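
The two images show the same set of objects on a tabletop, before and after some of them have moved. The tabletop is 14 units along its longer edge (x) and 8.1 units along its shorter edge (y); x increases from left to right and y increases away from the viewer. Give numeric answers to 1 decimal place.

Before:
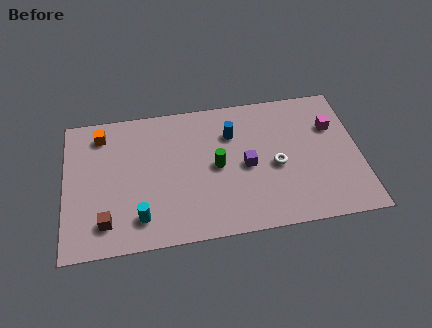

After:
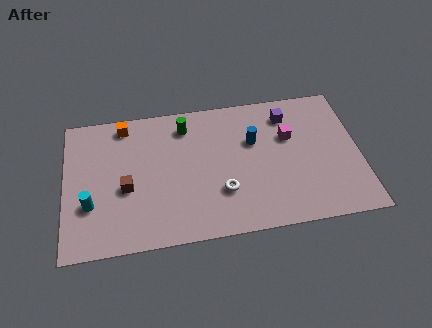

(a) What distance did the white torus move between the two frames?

2.8

The white torus was near (10.0, 3.6) before and (7.4, 2.5) after, so it travelled √(2.6² + 1.1²) ≈ 2.8 units.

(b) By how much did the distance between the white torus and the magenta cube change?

+0.9

They were about 3.4 units apart before and 4.3 after — 0.9 units further apart.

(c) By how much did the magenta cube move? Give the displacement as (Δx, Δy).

(-2.1, -0.3)

The magenta cube started near (12.8, 5.5) and ended near (10.7, 5.2).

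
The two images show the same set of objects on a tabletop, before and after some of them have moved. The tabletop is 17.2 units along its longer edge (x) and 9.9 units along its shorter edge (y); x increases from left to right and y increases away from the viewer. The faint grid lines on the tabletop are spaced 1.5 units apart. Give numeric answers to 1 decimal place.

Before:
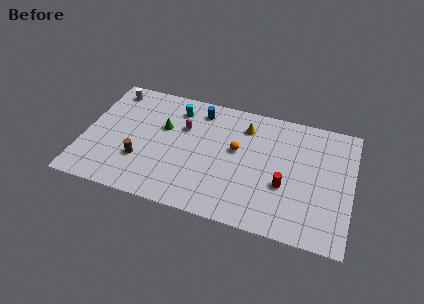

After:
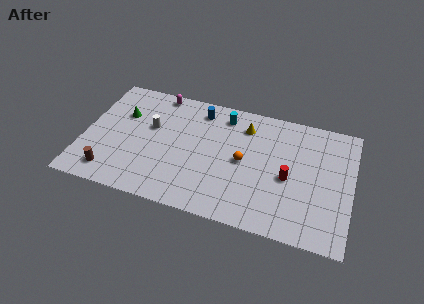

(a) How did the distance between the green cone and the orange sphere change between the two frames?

+3.4

The distance was about 4.8 in the first image and 8.2 in the second, so they moved 3.4 units further apart.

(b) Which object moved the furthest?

the white cylinder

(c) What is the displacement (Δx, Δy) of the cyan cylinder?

(3.1, 0.3)

The cyan cylinder was at about (5.7, 8.0) and moved to about (8.8, 8.3).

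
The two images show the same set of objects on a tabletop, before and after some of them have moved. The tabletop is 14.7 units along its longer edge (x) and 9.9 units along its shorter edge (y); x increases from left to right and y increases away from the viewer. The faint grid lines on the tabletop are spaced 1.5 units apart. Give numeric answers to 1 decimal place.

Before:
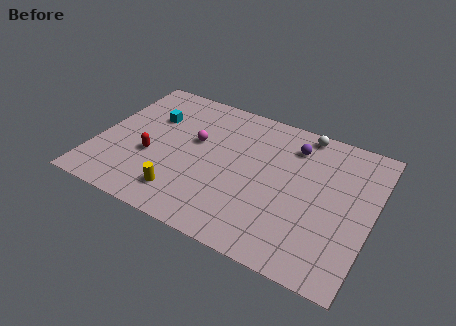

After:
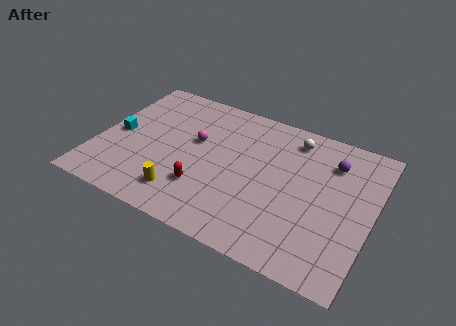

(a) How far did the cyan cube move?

2.6

The cyan cube moved from about (2.6, 6.7) to (1.0, 4.7), a distance of √(1.6² + 2.0²) ≈ 2.6.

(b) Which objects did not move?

the yellow cylinder and the magenta sphere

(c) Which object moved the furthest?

the red capsule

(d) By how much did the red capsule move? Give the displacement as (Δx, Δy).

(3.0, -1.0)

The red capsule started near (3.0, 3.8) and ended near (6.0, 2.8).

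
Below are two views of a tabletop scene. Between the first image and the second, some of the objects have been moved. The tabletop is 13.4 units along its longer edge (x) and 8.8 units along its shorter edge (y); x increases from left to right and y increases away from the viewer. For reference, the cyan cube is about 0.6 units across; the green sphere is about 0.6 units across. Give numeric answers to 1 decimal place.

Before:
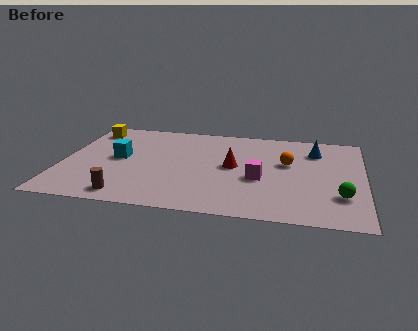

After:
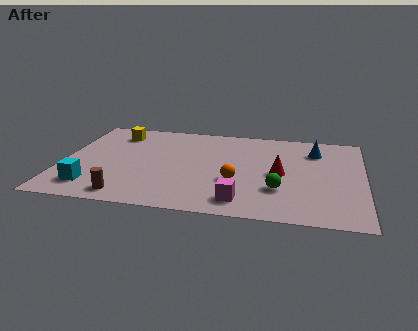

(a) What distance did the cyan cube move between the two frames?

3.1

The cyan cube was near (2.5, 4.6) before and (1.5, 1.7) after, so it travelled √(1.0² + 2.9²) ≈ 3.1 units.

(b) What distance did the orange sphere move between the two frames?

3.0

The orange sphere moved from about (10.0, 5.3) to (7.8, 3.2), a distance of √(2.2² + 2.1²) ≈ 3.0.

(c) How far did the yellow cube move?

1.2

The yellow cube was near (1.0, 7.3) before and (2.2, 7.1) after, so it travelled √(1.2² + 0.2²) ≈ 1.2 units.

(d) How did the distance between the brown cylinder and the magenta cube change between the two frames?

-1.2

The distance was about 6.2 in the first image and 5.0 in the second, so they moved 1.2 units closer together.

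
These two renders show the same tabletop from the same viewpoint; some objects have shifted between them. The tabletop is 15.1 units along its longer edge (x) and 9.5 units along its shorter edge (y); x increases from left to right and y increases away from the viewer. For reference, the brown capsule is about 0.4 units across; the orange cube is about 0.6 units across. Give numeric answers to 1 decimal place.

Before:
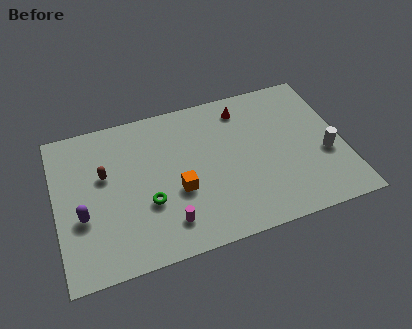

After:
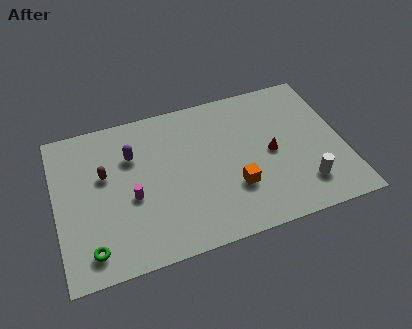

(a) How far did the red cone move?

3.5

The red cone was near (10.1, 7.9) before and (11.3, 4.6) after, so it travelled √(1.2² + 3.3²) ≈ 3.5 units.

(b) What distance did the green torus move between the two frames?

3.6

The green torus was near (4.7, 3.4) before and (1.6, 1.5) after, so it travelled √(3.1² + 1.9²) ≈ 3.6 units.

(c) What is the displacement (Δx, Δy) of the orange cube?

(2.9, -0.7)

The orange cube started near (6.3, 3.7) and ended near (9.2, 3.0).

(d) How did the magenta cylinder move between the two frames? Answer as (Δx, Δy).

(-1.7, 2.1)

The magenta cylinder started near (5.6, 1.9) and ended near (3.9, 4.0).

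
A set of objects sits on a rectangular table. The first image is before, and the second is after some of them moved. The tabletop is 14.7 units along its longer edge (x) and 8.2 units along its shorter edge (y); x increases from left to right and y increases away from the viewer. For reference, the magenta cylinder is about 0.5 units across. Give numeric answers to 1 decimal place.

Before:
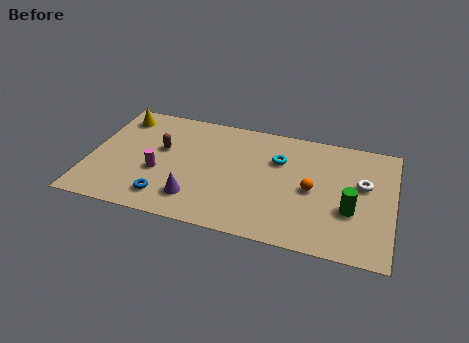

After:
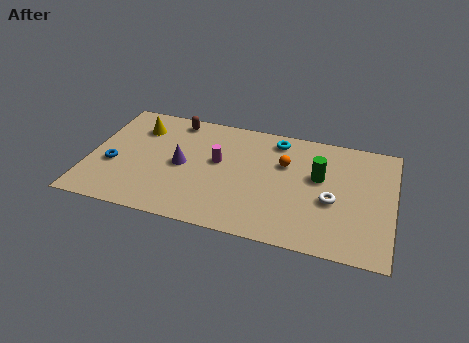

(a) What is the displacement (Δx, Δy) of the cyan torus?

(-0.2, 1.4)

From the two frames, the cyan torus sits at roughly (9.1, 5.6) before and (8.9, 7.0) after.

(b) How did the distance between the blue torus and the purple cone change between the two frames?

+2.0

Before: roughly 1.4 units apart; after: 3.4. That's 2.0 units further apart.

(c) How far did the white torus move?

2.1

The white torus was near (13.2, 4.9) before and (11.8, 3.4) after, so it travelled √(1.4² + 1.5²) ≈ 2.1 units.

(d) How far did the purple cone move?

2.3

The purple cone was near (5.3, 1.8) before and (4.5, 4.0) after, so it travelled √(0.8² + 2.2²) ≈ 2.3 units.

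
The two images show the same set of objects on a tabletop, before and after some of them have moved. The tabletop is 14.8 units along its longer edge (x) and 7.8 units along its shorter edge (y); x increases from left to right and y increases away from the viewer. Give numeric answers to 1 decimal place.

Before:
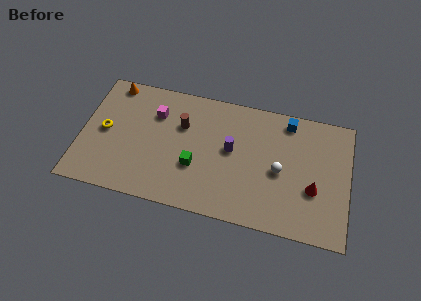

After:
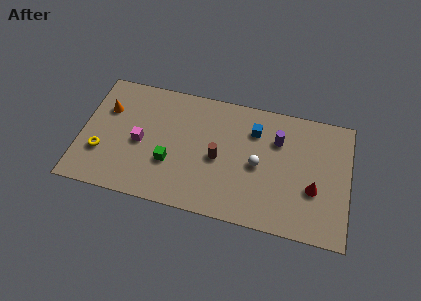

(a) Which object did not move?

the red cone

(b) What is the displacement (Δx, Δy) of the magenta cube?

(-0.7, -2.0)

The magenta cube was at about (4.0, 5.6) and moved to about (3.3, 3.6).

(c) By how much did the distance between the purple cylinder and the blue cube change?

-2.6

They were about 3.9 units apart before and 1.3 after — 2.6 units closer together.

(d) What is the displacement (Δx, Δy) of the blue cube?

(-1.8, -1.0)

The blue cube was at about (11.3, 6.8) and moved to about (9.5, 5.8).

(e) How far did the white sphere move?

1.2

The white sphere moved from about (11.0, 3.6) to (9.8, 3.7), a distance of √(1.2² + 0.1²) ≈ 1.2.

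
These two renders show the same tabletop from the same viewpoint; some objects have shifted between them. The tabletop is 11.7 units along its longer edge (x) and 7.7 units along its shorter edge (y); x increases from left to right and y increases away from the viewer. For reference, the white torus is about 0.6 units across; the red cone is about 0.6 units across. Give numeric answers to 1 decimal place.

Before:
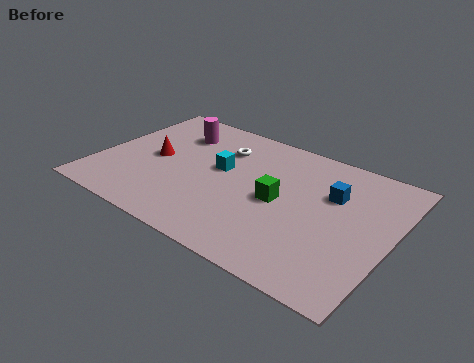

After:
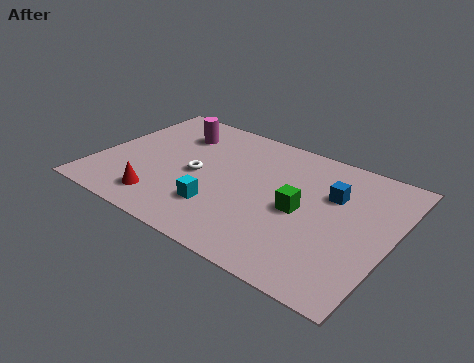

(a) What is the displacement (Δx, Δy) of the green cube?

(0.9, -0.1)

The green cube started near (7.3, 3.7) and ended near (8.2, 3.6).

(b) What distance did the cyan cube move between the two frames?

2.3

The cyan cube was near (4.8, 4.4) before and (5.2, 2.1) after, so it travelled √(0.4² + 2.3²) ≈ 2.3 units.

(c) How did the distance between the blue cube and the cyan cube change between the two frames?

+0.5

They were about 4.5 units apart before and 5.0 after — 0.5 units further apart.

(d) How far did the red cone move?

2.5

The red cone was near (2.2, 3.8) before and (3.0, 1.4) after, so it travelled √(0.8² + 2.4²) ≈ 2.5 units.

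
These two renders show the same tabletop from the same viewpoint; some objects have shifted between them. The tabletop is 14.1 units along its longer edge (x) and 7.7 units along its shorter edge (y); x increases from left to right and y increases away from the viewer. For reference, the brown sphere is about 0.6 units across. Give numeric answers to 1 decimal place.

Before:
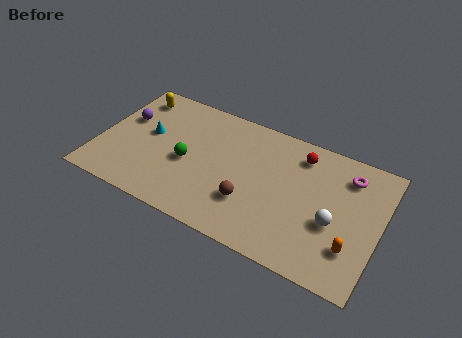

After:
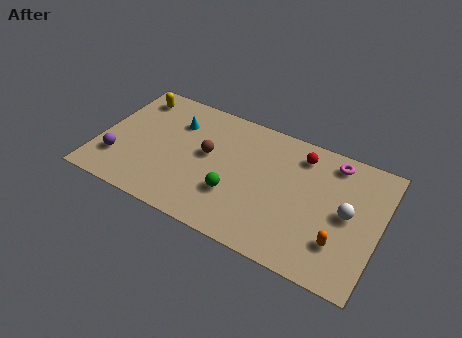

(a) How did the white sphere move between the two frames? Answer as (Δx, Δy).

(0.6, 0.8)

The white sphere was at about (11.9, 3.1) and moved to about (12.5, 3.9).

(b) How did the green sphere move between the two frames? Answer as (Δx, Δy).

(2.5, -0.9)

The green sphere was at about (4.5, 3.4) and moved to about (7.0, 2.5).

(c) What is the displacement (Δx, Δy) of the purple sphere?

(0.0, -2.7)

The purple sphere was at about (1.1, 4.8) and moved to about (1.1, 2.1).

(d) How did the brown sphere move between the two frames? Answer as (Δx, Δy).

(-2.4, 1.9)

From the two frames, the brown sphere sits at roughly (7.8, 2.4) before and (5.4, 4.3) after.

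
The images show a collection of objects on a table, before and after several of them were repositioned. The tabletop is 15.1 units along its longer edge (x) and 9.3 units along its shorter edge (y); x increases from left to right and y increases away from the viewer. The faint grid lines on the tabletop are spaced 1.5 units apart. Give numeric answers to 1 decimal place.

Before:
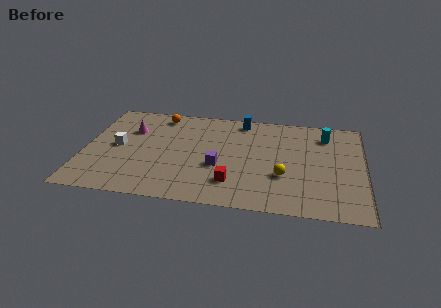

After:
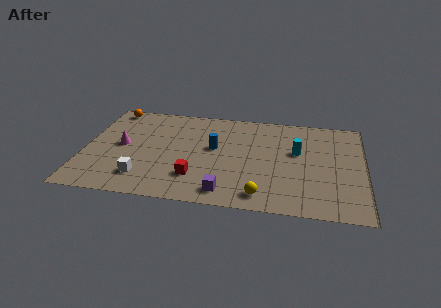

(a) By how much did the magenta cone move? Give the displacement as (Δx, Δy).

(-0.4, -1.6)

The magenta cone started near (2.4, 6.4) and ended near (2.0, 4.8).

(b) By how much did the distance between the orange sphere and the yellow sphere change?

+2.6

The distance was about 8.5 in the first image and 11.1 in the second, so they moved 2.6 units further apart.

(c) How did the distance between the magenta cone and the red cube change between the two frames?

-2.3

They were about 7.1 units apart before and 4.8 after — 2.3 units closer together.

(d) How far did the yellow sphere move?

2.2

The yellow sphere was near (10.8, 3.2) before and (9.7, 1.3) after, so it travelled √(1.1² + 1.9²) ≈ 2.2 units.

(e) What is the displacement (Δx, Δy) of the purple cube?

(0.5, -2.3)

The purple cube was at about (7.3, 3.6) and moved to about (7.8, 1.3).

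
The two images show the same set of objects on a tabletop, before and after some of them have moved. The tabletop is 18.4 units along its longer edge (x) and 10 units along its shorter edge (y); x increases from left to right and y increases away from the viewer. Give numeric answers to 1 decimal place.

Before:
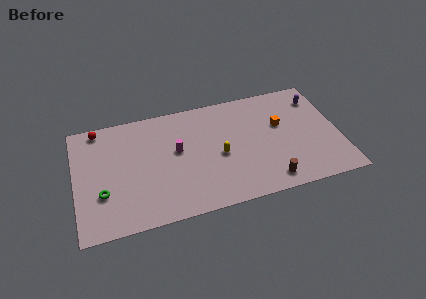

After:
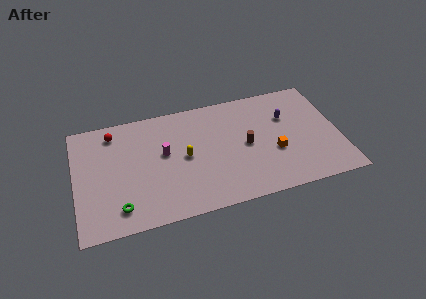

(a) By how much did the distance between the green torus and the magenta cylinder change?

-0.7

Before: roughly 5.8 units apart; after: 5.1. That's 0.7 units closer together.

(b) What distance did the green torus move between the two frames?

1.9

From (1.8, 3.3) to (2.9, 1.8), the green torus covered √(1.1² + 1.5²) ≈ 1.9 units.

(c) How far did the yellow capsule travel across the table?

2.5

The yellow capsule moved from about (10.0, 4.5) to (7.6, 5.0), a distance of √(2.4² + 0.5²) ≈ 2.5.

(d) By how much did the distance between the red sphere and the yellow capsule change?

-3.5

Before: roughly 9.4 units apart; after: 5.9. That's 3.5 units closer together.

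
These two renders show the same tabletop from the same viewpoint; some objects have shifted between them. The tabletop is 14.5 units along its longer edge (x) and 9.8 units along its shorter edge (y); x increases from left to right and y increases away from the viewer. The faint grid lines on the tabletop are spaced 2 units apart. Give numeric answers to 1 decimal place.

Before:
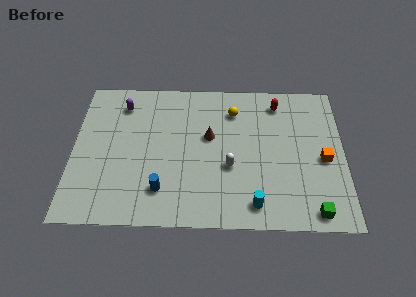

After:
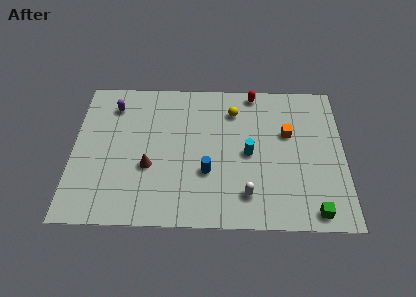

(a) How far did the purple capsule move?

0.5

The purple capsule was near (2.6, 7.9) before and (2.1, 7.8) after, so it travelled √(0.5² + 0.1²) ≈ 0.5 units.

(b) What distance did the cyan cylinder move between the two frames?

3.3

The cyan cylinder moved from about (9.7, 1.4) to (9.4, 4.7), a distance of √(0.3² + 3.3²) ≈ 3.3.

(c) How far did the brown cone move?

3.8

The brown cone was near (7.3, 5.8) before and (4.1, 3.7) after, so it travelled √(3.2² + 2.1²) ≈ 3.8 units.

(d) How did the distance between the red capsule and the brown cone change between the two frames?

+3.2

They were about 4.4 units apart before and 7.6 after — 3.2 units further apart.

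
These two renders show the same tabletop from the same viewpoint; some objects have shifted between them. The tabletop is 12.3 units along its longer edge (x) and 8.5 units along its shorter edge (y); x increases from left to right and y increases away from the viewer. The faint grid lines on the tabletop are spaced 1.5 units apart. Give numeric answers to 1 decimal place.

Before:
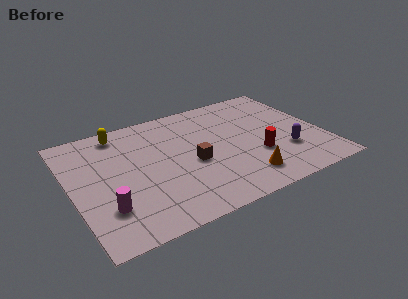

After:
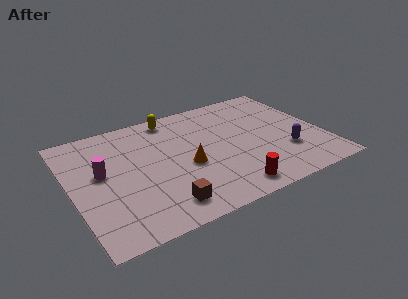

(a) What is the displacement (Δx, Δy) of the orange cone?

(-2.5, 2.0)

The orange cone started near (8.0, 1.6) and ended near (5.5, 3.6).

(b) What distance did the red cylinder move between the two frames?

2.5

From (8.9, 2.9) to (7.2, 1.1), the red cylinder covered √(1.7² + 1.8²) ≈ 2.5 units.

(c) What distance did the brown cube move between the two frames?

2.9

The brown cube was near (5.8, 3.7) before and (4.0, 1.4) after, so it travelled √(1.8² + 2.3²) ≈ 2.9 units.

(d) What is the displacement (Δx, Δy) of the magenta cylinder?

(0.1, 2.5)

From the two frames, the magenta cylinder sits at roughly (1.4, 2.3) before and (1.5, 4.8) after.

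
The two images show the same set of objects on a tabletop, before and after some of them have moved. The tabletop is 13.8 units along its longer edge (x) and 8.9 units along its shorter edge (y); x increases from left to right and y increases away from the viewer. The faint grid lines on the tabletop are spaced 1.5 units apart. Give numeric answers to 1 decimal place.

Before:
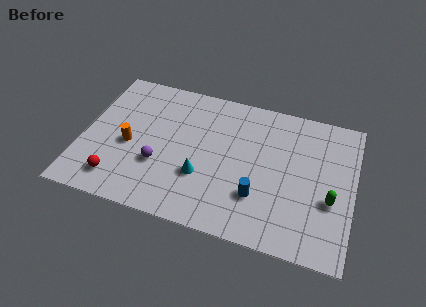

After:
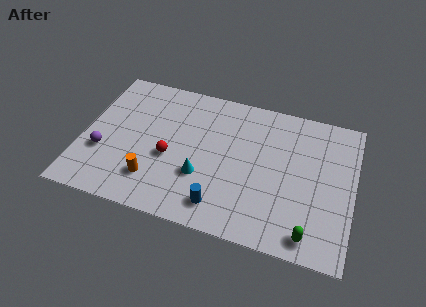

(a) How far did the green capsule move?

2.5

From (12.7, 3.4) to (11.8, 1.1), the green capsule covered √(0.9² + 2.3²) ≈ 2.5 units.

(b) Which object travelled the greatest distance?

the red sphere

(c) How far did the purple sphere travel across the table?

2.9

The purple sphere was near (4.0, 3.1) before and (1.1, 3.1) after, so it travelled √(2.9² + 0.0²) ≈ 2.9 units.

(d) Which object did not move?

the cyan cone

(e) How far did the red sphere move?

3.3

From (2.0, 1.6) to (4.5, 3.7), the red sphere covered √(2.5² + 2.1²) ≈ 3.3 units.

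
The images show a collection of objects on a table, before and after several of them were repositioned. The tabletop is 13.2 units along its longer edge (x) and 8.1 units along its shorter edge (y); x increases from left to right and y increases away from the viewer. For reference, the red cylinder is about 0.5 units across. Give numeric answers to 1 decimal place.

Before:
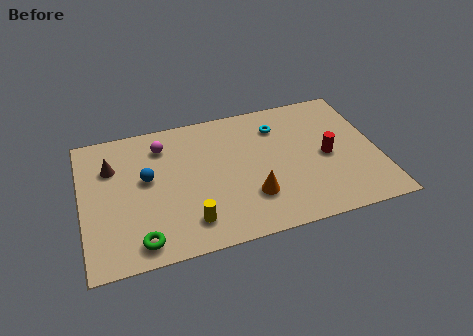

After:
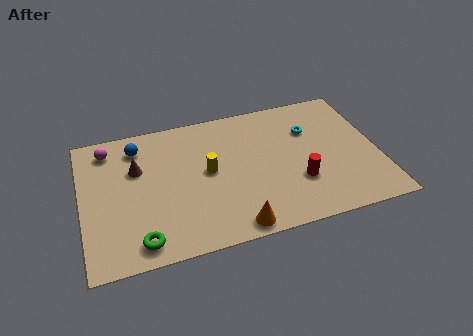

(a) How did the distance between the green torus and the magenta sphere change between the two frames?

+0.3

They were about 5.5 units apart before and 5.8 after — 0.3 units further apart.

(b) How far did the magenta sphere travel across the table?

2.4

From (3.7, 6.4) to (1.3, 6.8), the magenta sphere covered √(2.4² + 0.4²) ≈ 2.4 units.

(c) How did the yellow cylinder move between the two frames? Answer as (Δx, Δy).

(1.0, 2.7)

The yellow cylinder started near (4.6, 1.6) and ended near (5.6, 4.3).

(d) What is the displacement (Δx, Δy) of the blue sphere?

(-0.3, 2.0)

The blue sphere was at about (2.9, 4.6) and moved to about (2.6, 6.6).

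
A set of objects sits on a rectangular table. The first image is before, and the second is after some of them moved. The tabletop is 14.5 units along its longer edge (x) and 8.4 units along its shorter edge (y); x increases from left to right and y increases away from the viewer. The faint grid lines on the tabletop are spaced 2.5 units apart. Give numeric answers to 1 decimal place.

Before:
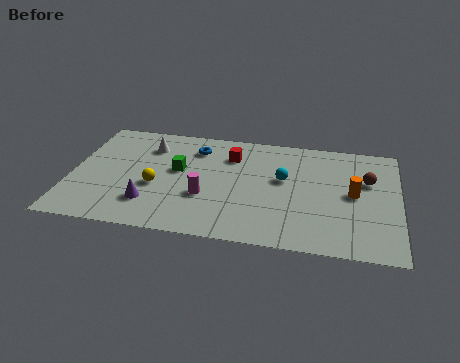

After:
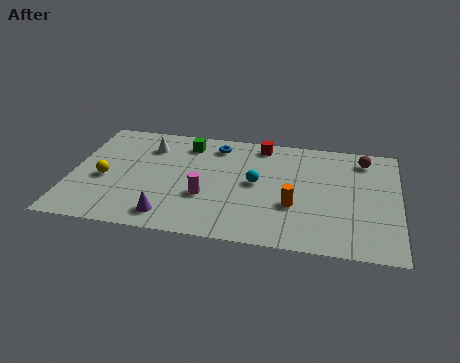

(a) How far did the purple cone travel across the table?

1.2

The purple cone moved from about (3.6, 2.1) to (4.5, 1.3), a distance of √(0.9² + 0.8²) ≈ 1.2.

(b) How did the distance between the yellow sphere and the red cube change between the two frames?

+3.5

They were about 4.3 units apart before and 7.8 after — 3.5 units further apart.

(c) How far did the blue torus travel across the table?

1.0

The blue torus was near (5.4, 6.6) before and (6.3, 7.0) after, so it travelled √(0.9² + 0.4²) ≈ 1.0 units.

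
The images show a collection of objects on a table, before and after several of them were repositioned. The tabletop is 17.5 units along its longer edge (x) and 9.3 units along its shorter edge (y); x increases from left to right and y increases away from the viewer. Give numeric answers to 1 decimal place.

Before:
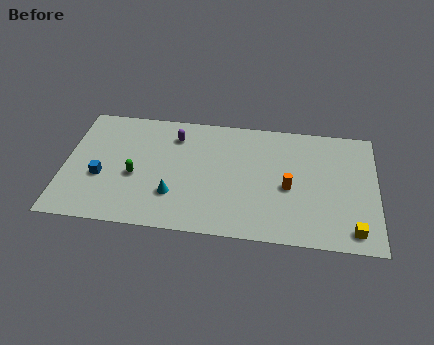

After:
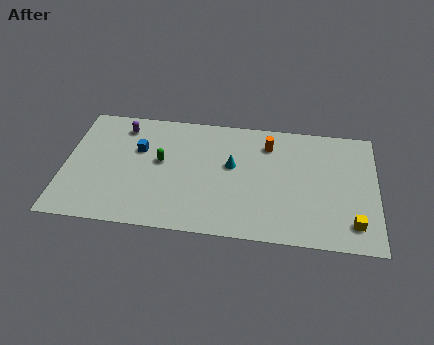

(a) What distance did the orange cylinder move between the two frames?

3.4

From (12.6, 4.1) to (11.4, 7.3), the orange cylinder covered √(1.2² + 3.2²) ≈ 3.4 units.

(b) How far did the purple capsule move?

3.0

The purple capsule was near (6.1, 7.3) before and (3.1, 7.7) after, so it travelled √(3.0² + 0.4²) ≈ 3.0 units.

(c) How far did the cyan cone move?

4.2

The cyan cone moved from about (6.2, 2.7) to (9.4, 5.4), a distance of √(3.2² + 2.7²) ≈ 4.2.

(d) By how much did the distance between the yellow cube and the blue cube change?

-1.5

The distance was about 14.3 in the first image and 12.8 in the second, so they moved 1.5 units closer together.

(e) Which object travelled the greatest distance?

the cyan cone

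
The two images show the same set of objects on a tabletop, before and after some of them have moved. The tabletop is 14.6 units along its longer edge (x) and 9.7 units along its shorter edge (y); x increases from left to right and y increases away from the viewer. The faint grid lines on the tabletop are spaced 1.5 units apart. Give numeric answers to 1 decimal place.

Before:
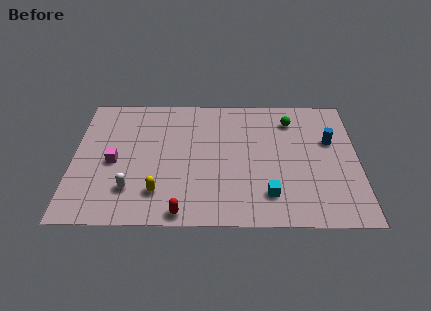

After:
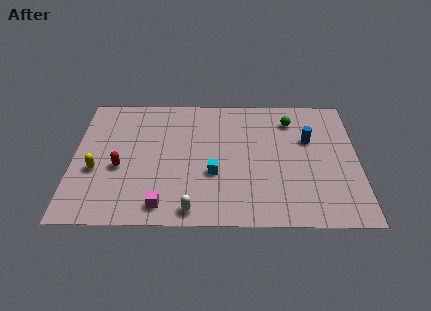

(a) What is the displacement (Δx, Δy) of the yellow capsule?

(-3.2, 1.6)

The yellow capsule was at about (4.4, 2.2) and moved to about (1.2, 3.8).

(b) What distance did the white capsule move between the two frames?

3.4

The white capsule was near (3.0, 2.4) before and (6.1, 1.0) after, so it travelled √(3.1² + 1.4²) ≈ 3.4 units.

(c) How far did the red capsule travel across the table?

4.5

From (5.6, 0.8) to (2.4, 4.0), the red capsule covered √(3.2² + 3.2²) ≈ 4.5 units.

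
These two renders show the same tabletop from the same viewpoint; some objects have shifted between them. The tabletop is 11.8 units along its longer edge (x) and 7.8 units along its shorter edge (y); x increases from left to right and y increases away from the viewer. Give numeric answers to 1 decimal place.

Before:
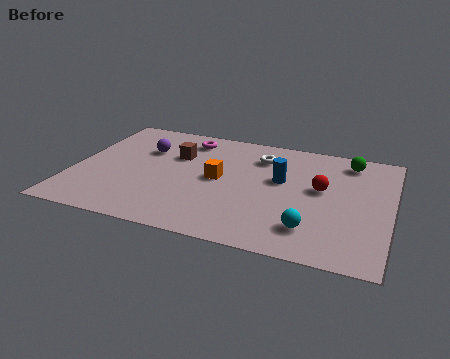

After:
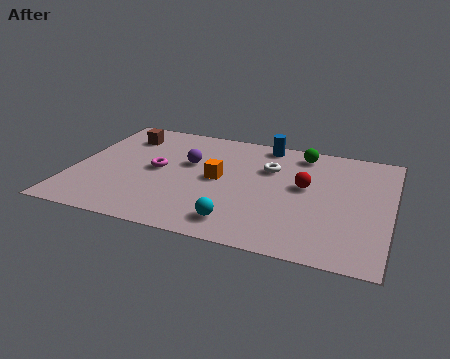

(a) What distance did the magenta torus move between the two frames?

2.7

From (4.0, 6.5) to (3.1, 4.0), the magenta torus covered √(0.9² + 2.5²) ≈ 2.7 units.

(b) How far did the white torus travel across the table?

0.8

From (6.8, 6.0) to (7.2, 5.3), the white torus covered √(0.4² + 0.7²) ≈ 0.8 units.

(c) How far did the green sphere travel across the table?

1.8

From (10.1, 6.6) to (8.3, 6.7), the green sphere covered √(1.8² + 0.1²) ≈ 1.8 units.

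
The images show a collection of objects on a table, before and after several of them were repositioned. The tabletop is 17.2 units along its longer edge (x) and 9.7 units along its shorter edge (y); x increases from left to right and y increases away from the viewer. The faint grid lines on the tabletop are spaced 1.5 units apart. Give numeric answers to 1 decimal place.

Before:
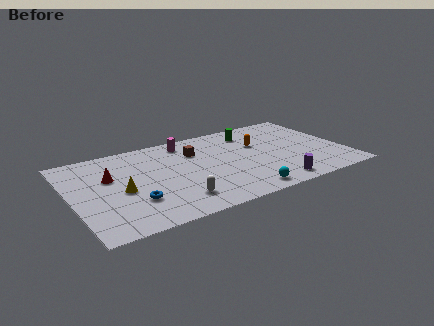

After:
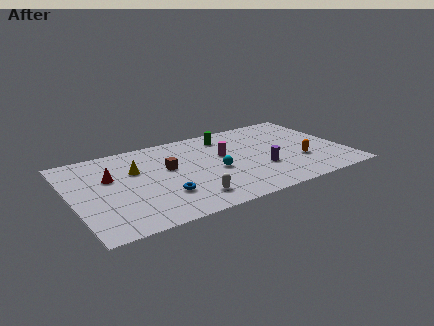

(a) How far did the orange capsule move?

3.7

The orange capsule moved from about (12.0, 6.2) to (14.2, 3.2), a distance of √(2.2² + 3.0²) ≈ 3.7.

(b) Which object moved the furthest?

the orange capsule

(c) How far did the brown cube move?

2.2

The brown cube moved from about (8.0, 6.9) to (6.1, 5.7), a distance of √(1.9² + 1.2²) ≈ 2.2.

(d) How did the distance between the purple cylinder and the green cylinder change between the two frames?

-1.7

The distance was about 6.6 in the first image and 4.9 in the second, so they moved 1.7 units closer together.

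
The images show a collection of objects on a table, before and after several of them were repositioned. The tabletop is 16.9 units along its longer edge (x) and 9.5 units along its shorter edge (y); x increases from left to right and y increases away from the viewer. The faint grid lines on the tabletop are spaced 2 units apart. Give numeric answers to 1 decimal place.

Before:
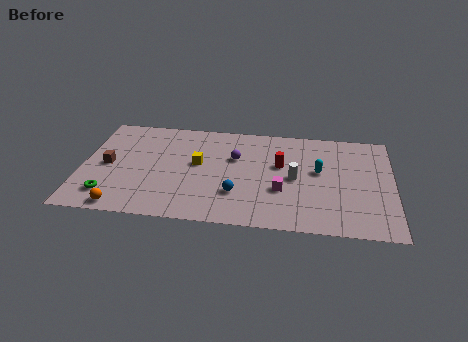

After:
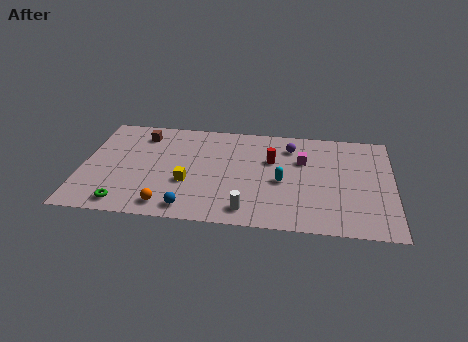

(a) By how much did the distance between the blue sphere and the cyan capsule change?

+0.6

They were about 5.1 units apart before and 5.7 after — 0.6 units further apart.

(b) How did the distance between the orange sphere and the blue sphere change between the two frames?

-5.2

They were about 6.4 units apart before and 1.2 after — 5.2 units closer together.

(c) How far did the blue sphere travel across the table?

3.0

From (8.5, 2.8) to (6.0, 1.2), the blue sphere covered √(2.5² + 1.6²) ≈ 3.0 units.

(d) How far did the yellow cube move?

1.9

The yellow cube moved from about (6.3, 5.3) to (5.8, 3.5), a distance of √(0.5² + 1.8²) ≈ 1.9.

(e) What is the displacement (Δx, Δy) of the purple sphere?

(3.0, 1.4)

The purple sphere was at about (8.3, 6.1) and moved to about (11.3, 7.5).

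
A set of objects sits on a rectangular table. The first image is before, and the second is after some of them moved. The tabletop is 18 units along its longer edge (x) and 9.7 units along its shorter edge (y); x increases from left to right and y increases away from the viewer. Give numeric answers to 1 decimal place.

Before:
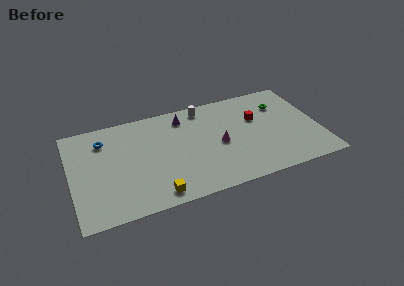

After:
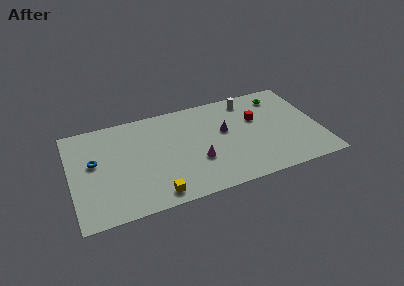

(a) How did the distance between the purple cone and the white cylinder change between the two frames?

+1.7

They were about 1.6 units apart before and 3.3 after — 1.7 units further apart.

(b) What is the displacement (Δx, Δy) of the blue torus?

(-0.8, -1.9)

From the two frames, the blue torus sits at roughly (2.5, 7.5) before and (1.7, 5.6) after.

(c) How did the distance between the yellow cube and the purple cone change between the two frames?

-0.3

Before: roughly 7.3 units apart; after: 7.0. That's 0.3 units closer together.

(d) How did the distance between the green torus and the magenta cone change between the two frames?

+2.5

The distance was about 5.5 in the first image and 8.0 in the second, so they moved 2.5 units further apart.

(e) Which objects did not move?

the red cube and the yellow cube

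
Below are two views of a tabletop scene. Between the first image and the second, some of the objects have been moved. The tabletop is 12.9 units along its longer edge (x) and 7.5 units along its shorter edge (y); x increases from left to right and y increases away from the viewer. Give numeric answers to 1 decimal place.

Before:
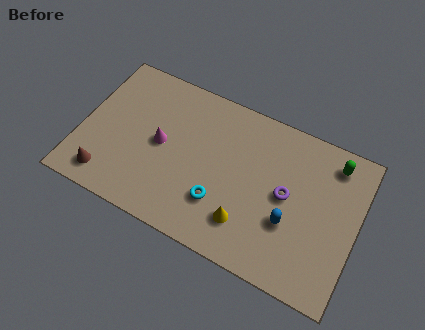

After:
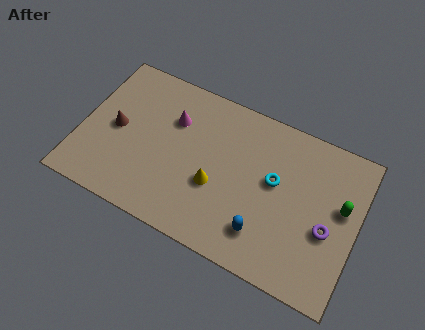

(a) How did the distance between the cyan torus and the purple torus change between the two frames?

-0.5

Before: roughly 3.4 units apart; after: 2.9. That's 0.5 units closer together.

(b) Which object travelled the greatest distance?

the cyan torus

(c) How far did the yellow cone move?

1.9

The yellow cone moved from about (8.0, 1.8) to (6.4, 2.9), a distance of √(1.6² + 1.1²) ≈ 1.9.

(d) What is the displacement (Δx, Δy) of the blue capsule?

(-1.1, -1.0)

The blue capsule was at about (9.9, 2.7) and moved to about (8.8, 1.7).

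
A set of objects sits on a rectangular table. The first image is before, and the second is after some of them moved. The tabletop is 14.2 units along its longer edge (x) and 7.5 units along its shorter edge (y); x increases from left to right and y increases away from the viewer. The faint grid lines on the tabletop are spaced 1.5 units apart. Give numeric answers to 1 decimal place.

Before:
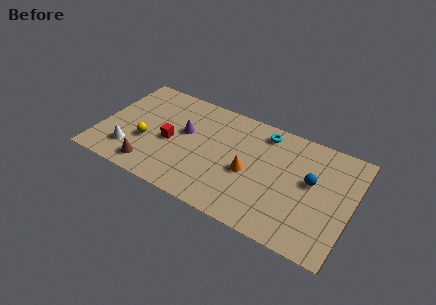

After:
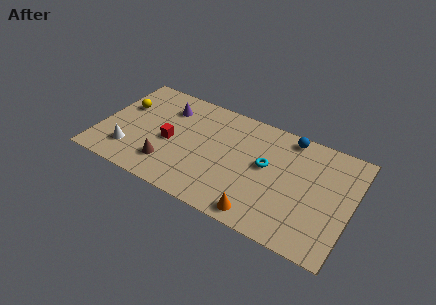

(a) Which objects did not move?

the white cone and the red cube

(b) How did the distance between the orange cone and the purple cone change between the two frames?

+3.7

Before: roughly 4.0 units apart; after: 7.7. That's 3.7 units further apart.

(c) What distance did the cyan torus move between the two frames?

2.2

From (9.0, 6.4) to (9.4, 4.2), the cyan torus covered √(0.4² + 2.2²) ≈ 2.2 units.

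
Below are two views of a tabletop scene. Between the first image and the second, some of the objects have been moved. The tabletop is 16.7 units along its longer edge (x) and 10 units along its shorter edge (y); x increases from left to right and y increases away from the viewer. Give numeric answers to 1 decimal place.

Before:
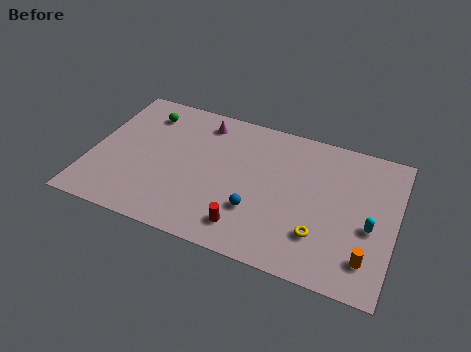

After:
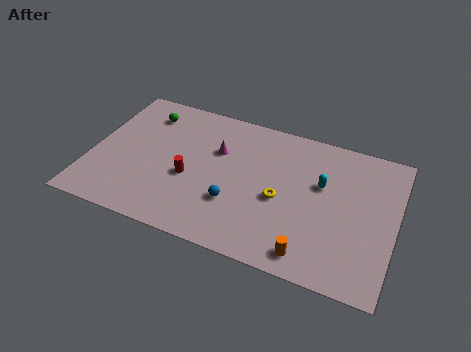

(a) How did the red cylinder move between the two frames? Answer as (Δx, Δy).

(-3.4, 2.3)

The red cylinder started near (8.9, 1.8) and ended near (5.5, 4.1).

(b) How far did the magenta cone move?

2.1

The magenta cone was near (5.8, 8.4) before and (6.8, 6.6) after, so it travelled √(1.0² + 1.8²) ≈ 2.1 units.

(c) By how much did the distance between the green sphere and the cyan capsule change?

-3.2

The distance was about 13.4 in the first image and 10.2 in the second, so they moved 3.2 units closer together.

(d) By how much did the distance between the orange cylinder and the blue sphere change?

-1.5

Before: roughly 6.2 units apart; after: 4.7. That's 1.5 units closer together.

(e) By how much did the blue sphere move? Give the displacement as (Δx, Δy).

(-1.2, 0.1)

From the two frames, the blue sphere sits at roughly (9.3, 3.1) before and (8.1, 3.2) after.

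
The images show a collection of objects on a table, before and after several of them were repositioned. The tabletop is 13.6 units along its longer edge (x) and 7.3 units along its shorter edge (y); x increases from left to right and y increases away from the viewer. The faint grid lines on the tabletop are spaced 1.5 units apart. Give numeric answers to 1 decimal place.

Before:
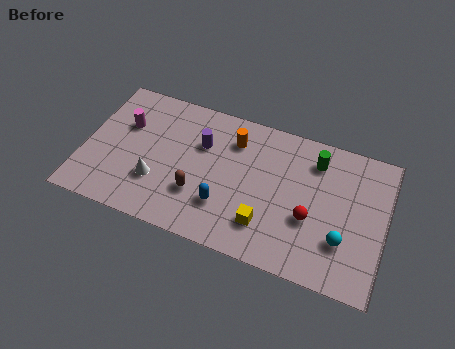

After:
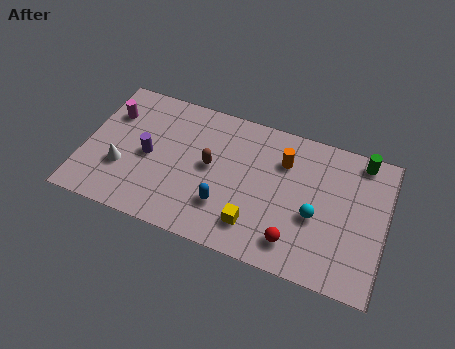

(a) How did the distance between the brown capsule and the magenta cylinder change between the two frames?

+0.5

Before: roughly 4.4 units apart; after: 4.9. That's 0.5 units further apart.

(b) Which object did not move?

the blue capsule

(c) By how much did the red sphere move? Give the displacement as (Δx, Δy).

(-0.6, -1.4)

From the two frames, the red sphere sits at roughly (10.3, 2.8) before and (9.7, 1.4) after.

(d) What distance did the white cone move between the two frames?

1.6

The white cone moved from about (3.4, 2.3) to (1.8, 2.5), a distance of √(1.6² + 0.2²) ≈ 1.6.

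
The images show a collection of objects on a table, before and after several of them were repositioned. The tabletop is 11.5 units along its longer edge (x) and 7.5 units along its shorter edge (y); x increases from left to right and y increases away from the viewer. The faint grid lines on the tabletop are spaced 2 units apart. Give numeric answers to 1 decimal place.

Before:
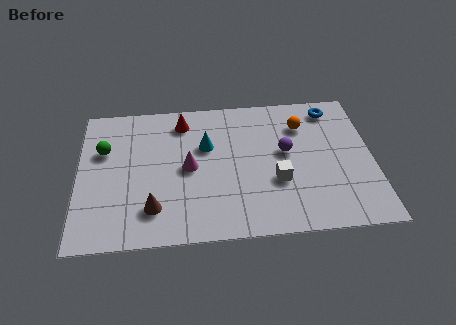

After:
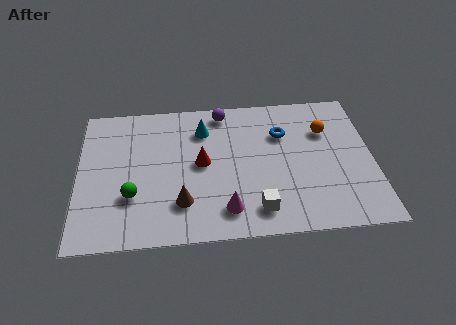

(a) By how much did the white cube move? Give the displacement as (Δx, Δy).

(-0.8, -1.4)

From the two frames, the white cube sits at roughly (7.7, 2.7) before and (6.9, 1.3) after.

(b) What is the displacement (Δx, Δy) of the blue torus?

(-2.0, -1.2)

From the two frames, the blue torus sits at roughly (10.0, 6.4) before and (8.0, 5.2) after.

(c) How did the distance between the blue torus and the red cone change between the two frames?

-2.4

Before: roughly 5.9 units apart; after: 3.5. That's 2.4 units closer together.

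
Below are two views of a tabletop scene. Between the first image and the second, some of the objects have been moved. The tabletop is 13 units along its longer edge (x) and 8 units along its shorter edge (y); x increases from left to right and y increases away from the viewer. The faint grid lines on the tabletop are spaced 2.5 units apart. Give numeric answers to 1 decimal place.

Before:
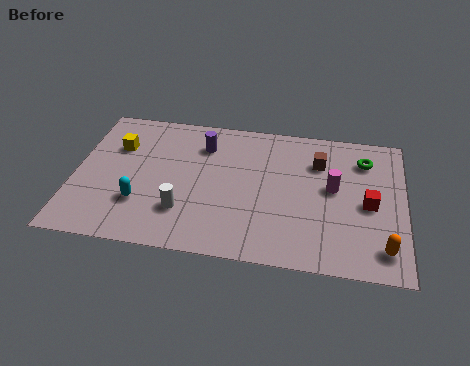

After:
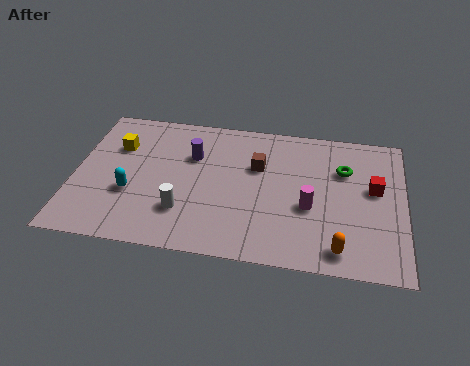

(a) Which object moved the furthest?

the brown cube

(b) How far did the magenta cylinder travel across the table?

1.5

The magenta cylinder moved from about (10.2, 4.4) to (9.3, 3.2), a distance of √(0.9² + 1.2²) ≈ 1.5.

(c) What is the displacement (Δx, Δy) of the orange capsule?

(-1.7, -0.3)

The orange capsule started near (12.2, 1.4) and ended near (10.5, 1.1).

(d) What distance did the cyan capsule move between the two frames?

0.6

From (2.7, 2.4) to (2.3, 2.9), the cyan capsule covered √(0.4² + 0.5²) ≈ 0.6 units.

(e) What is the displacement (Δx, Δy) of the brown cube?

(-2.4, -0.6)

From the two frames, the brown cube sits at roughly (9.6, 5.8) before and (7.2, 5.2) after.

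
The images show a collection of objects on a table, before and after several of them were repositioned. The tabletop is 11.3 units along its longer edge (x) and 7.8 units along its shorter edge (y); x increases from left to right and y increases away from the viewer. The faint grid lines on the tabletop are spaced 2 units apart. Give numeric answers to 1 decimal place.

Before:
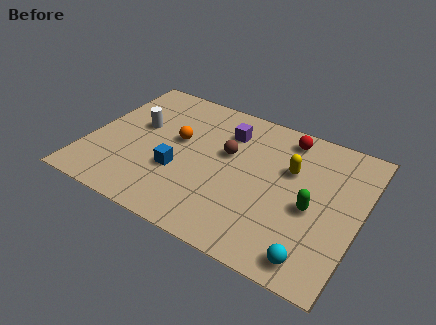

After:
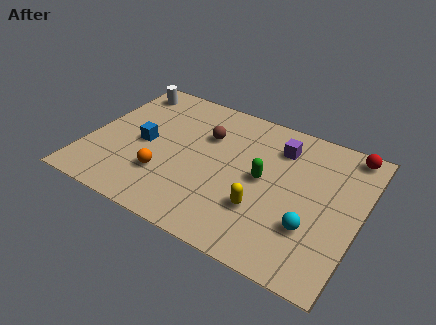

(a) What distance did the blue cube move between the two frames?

1.8

The blue cube was near (3.9, 2.8) before and (2.3, 3.7) after, so it travelled √(1.6² + 0.9²) ≈ 1.8 units.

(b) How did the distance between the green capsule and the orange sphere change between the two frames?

-1.6

Before: roughly 5.9 units apart; after: 4.3. That's 1.6 units closer together.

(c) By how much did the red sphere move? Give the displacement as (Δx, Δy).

(2.6, 0.3)

The red sphere started near (7.9, 6.7) and ended near (10.5, 7.0).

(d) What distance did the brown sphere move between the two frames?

1.2

The brown sphere was near (5.7, 4.7) before and (4.7, 5.3) after, so it travelled √(1.0² + 0.6²) ≈ 1.2 units.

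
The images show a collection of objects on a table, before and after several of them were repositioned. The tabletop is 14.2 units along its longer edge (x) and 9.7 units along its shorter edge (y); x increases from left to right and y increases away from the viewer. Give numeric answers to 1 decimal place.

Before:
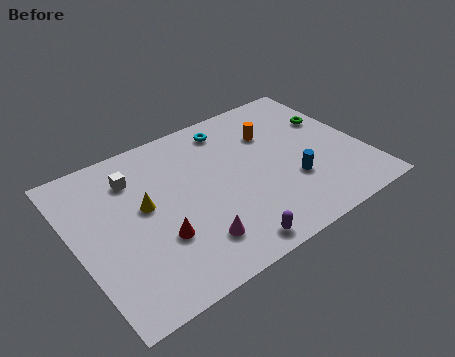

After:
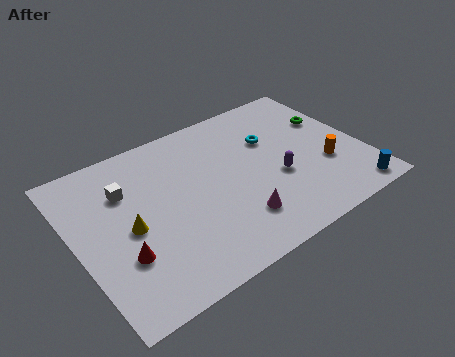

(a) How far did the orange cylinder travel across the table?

4.0

From (10.1, 6.8) to (12.2, 3.4), the orange cylinder covered √(2.1² + 3.4²) ≈ 4.0 units.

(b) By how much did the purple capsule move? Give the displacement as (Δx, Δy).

(3.1, 2.8)

From the two frames, the purple capsule sits at roughly (6.7, 1.0) before and (9.8, 3.8) after.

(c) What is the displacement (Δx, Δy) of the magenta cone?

(2.2, 0.2)

The magenta cone was at about (5.2, 2.1) and moved to about (7.4, 2.3).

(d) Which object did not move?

the green torus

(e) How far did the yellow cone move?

1.3

The yellow cone moved from about (3.4, 5.4) to (2.5, 4.5), a distance of √(0.9² + 0.9²) ≈ 1.3.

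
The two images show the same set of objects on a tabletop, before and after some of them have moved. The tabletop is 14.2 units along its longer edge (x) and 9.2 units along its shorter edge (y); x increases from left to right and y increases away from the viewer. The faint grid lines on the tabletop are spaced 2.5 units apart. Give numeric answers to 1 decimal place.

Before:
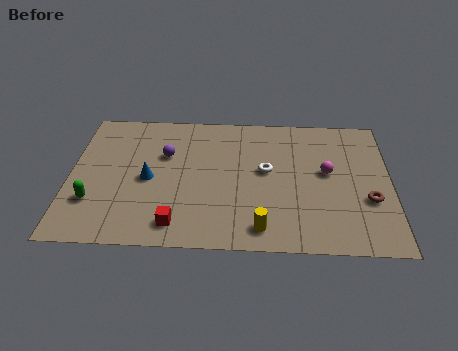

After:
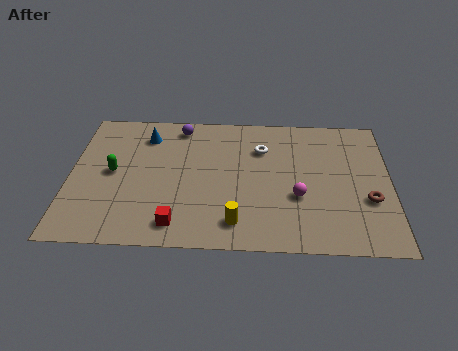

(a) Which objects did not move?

the red cube and the brown torus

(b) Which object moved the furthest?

the blue cone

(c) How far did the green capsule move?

2.2

The green capsule moved from about (1.1, 2.7) to (1.9, 4.7), a distance of √(0.8² + 2.0²) ≈ 2.2.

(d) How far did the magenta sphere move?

2.1

From (11.4, 5.1) to (10.1, 3.4), the magenta sphere covered √(1.3² + 1.7²) ≈ 2.1 units.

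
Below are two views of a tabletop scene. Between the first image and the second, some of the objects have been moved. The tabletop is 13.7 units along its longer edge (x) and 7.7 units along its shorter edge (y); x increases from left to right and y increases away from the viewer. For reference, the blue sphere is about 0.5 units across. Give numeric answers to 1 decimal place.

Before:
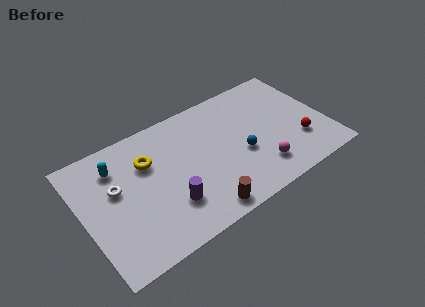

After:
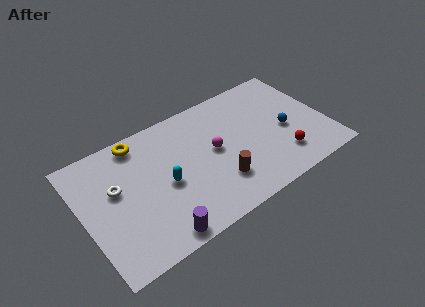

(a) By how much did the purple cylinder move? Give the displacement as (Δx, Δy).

(-0.9, -1.4)

The purple cylinder was at about (4.5, 2.2) and moved to about (3.6, 0.8).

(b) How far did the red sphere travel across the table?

1.2

The red sphere was near (12.0, 2.3) before and (10.9, 1.8) after, so it travelled √(1.1² + 0.5²) ≈ 1.2 units.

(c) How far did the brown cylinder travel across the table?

1.7

The brown cylinder was near (6.1, 0.9) before and (7.3, 2.1) after, so it travelled √(1.2² + 1.2²) ≈ 1.7 units.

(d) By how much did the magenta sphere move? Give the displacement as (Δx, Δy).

(-2.2, 2.4)

The magenta sphere started near (9.6, 1.7) and ended near (7.4, 4.1).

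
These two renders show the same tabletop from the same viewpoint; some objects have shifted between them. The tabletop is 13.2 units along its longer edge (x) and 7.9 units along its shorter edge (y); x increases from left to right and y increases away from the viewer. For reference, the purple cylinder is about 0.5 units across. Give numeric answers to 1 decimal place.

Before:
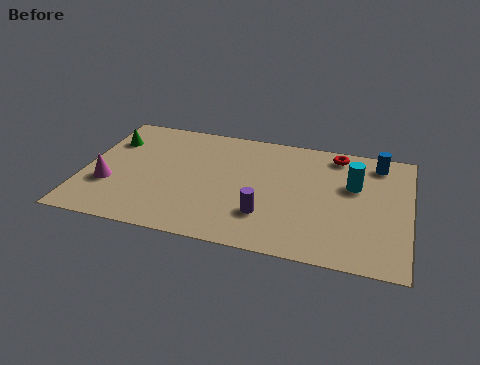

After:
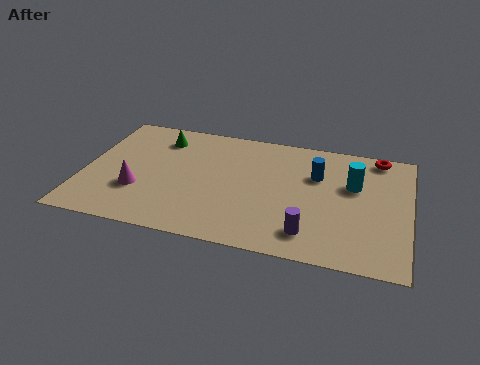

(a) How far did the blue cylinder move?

2.8

From (11.8, 6.7) to (9.4, 5.3), the blue cylinder covered √(2.4² + 1.4²) ≈ 2.8 units.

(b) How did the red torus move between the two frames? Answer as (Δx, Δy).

(1.7, 0.2)

The red torus was at about (10.1, 6.9) and moved to about (11.8, 7.1).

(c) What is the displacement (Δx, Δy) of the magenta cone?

(1.2, -0.1)

From the two frames, the magenta cone sits at roughly (1.1, 2.7) before and (2.3, 2.6) after.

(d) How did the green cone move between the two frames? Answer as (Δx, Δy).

(2.0, 0.6)

The green cone started near (0.9, 5.7) and ended near (2.9, 6.3).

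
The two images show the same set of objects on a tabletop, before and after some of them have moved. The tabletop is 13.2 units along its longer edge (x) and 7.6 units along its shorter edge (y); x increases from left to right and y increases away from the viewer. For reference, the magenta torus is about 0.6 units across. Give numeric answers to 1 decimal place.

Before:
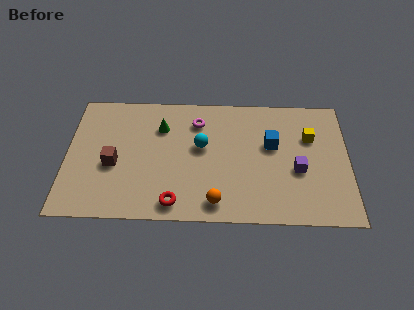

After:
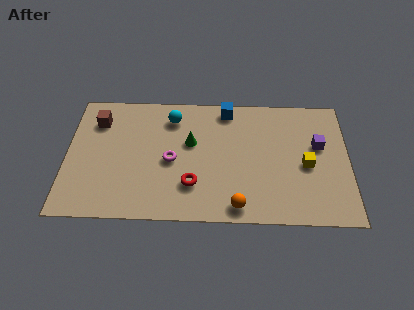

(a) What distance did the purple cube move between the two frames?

1.8

The purple cube moved from about (10.8, 3.1) to (11.8, 4.6), a distance of √(1.0² + 1.5²) ≈ 1.8.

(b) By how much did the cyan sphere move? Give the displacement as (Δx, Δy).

(-1.4, 1.7)

The cyan sphere was at about (6.3, 4.4) and moved to about (4.9, 6.1).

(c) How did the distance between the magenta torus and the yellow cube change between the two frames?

+0.9

They were about 5.4 units apart before and 6.3 after — 0.9 units further apart.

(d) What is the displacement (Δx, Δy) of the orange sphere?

(1.0, -0.2)

The orange sphere started near (7.0, 1.1) and ended near (8.0, 0.9).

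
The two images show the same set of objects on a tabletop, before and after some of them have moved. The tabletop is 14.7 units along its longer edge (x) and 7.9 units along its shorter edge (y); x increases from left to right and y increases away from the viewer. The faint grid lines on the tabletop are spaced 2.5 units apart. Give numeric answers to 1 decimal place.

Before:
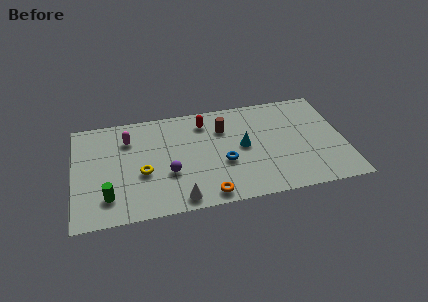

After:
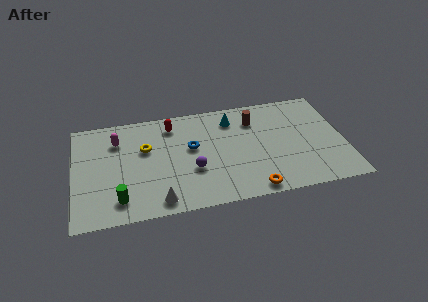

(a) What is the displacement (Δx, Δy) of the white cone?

(-1.1, 0.1)

The white cone was at about (5.6, 0.9) and moved to about (4.5, 1.0).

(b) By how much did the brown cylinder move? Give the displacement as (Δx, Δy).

(1.7, 0.3)

The brown cylinder started near (8.2, 5.7) and ended near (9.9, 6.0).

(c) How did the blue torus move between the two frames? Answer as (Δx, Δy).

(-1.7, 1.5)

From the two frames, the blue torus sits at roughly (8.1, 3.1) before and (6.4, 4.6) after.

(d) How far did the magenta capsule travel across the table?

0.6

The magenta capsule moved from about (3.0, 5.9) to (2.4, 5.9), a distance of √(0.6² + 0.0²) ≈ 0.6.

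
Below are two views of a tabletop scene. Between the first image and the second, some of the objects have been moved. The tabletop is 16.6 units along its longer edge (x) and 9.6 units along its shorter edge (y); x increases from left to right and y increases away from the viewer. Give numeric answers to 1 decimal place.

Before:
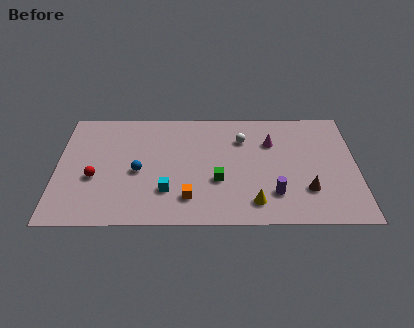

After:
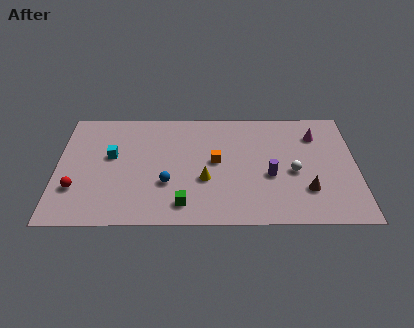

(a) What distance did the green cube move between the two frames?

2.7

The green cube was near (8.9, 3.5) before and (7.0, 1.6) after, so it travelled √(1.9² + 1.9²) ≈ 2.7 units.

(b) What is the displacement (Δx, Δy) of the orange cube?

(1.5, 3.0)

The orange cube started near (7.3, 2.1) and ended near (8.8, 5.1).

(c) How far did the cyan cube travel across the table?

4.2

The cyan cube was near (6.1, 2.7) before and (3.0, 5.6) after, so it travelled √(3.1² + 2.9²) ≈ 4.2 units.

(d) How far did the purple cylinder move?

1.5

From (12.0, 2.4) to (11.8, 3.9), the purple cylinder covered √(0.2² + 1.5²) ≈ 1.5 units.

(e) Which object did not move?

the brown cone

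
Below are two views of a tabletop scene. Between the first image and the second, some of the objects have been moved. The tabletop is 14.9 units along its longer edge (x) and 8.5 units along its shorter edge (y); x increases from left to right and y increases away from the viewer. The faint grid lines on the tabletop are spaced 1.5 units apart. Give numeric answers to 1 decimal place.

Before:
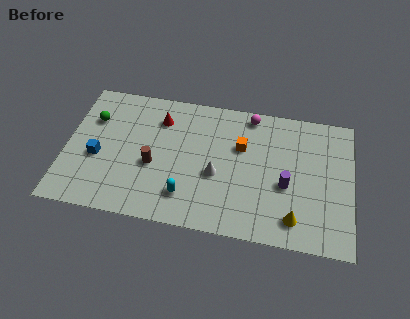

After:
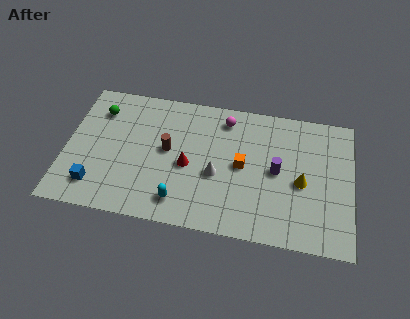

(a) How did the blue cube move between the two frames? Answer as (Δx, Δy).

(0.0, -1.8)

The blue cube started near (1.7, 3.5) and ended near (1.7, 1.7).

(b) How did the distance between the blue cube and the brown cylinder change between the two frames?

+1.7

The distance was about 2.9 in the first image and 4.6 in the second, so they moved 1.7 units further apart.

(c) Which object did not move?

the white cone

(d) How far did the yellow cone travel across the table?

2.3

The yellow cone moved from about (12.0, 1.5) to (12.3, 3.8), a distance of √(0.3² + 2.3²) ≈ 2.3.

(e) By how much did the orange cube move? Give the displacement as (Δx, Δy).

(0.1, -1.2)

The orange cube was at about (9.1, 5.5) and moved to about (9.2, 4.3).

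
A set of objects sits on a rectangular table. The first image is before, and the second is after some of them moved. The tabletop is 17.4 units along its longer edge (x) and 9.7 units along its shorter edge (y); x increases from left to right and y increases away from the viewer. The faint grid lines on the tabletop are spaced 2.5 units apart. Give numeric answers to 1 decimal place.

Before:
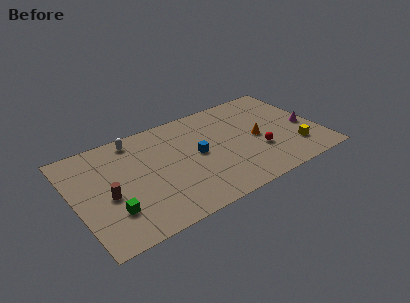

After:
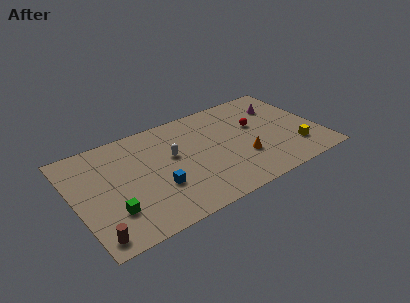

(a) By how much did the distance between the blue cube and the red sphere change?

+3.4

Before: roughly 4.5 units apart; after: 7.9. That's 3.4 units further apart.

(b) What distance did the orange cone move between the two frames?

1.9

From (13.0, 4.6) to (11.7, 3.2), the orange cone covered √(1.3² + 1.4²) ≈ 1.9 units.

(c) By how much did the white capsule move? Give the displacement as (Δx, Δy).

(2.3, -2.8)

The white capsule started near (4.7, 8.5) and ended near (7.0, 5.7).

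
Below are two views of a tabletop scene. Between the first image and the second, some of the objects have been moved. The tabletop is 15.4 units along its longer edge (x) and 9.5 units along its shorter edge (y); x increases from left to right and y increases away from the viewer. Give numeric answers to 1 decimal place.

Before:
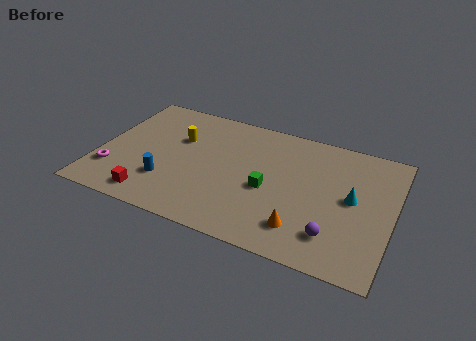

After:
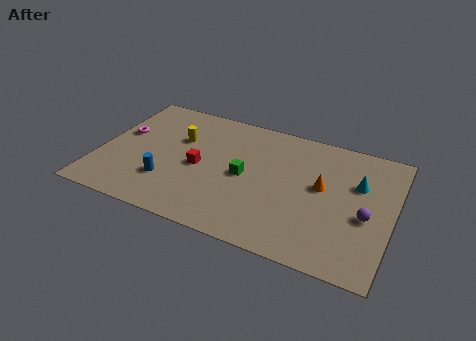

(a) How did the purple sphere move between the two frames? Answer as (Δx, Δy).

(1.5, 1.9)

The purple sphere was at about (12.6, 2.1) and moved to about (14.1, 4.0).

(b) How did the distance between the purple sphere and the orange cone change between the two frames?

+1.1

Before: roughly 1.6 units apart; after: 2.7. That's 1.1 units further apart.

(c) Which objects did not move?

the blue cylinder and the yellow cylinder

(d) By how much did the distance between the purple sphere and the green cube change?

+2.3

Before: roughly 4.1 units apart; after: 6.4. That's 2.3 units further apart.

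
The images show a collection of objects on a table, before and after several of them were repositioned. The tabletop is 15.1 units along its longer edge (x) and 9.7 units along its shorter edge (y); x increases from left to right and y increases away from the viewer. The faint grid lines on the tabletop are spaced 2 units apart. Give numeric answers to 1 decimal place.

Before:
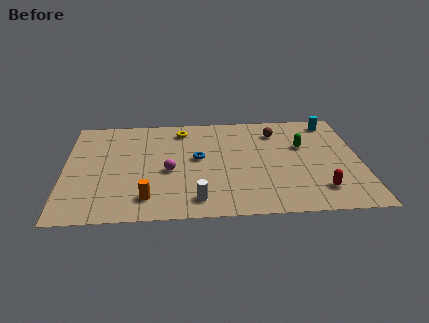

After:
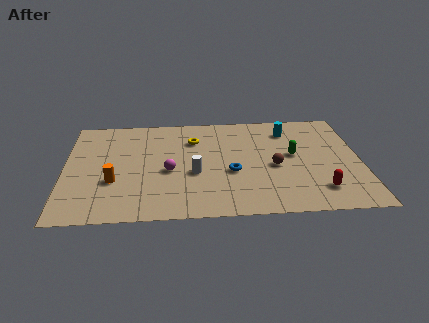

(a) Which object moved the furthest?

the brown sphere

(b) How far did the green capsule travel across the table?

0.9

The green capsule moved from about (12.2, 6.1) to (11.7, 5.3), a distance of √(0.5² + 0.8²) ≈ 0.9.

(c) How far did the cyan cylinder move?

2.4

From (13.8, 8.4) to (11.5, 7.7), the cyan cylinder covered √(2.3² + 0.7²) ≈ 2.4 units.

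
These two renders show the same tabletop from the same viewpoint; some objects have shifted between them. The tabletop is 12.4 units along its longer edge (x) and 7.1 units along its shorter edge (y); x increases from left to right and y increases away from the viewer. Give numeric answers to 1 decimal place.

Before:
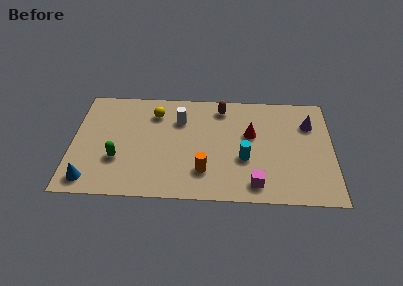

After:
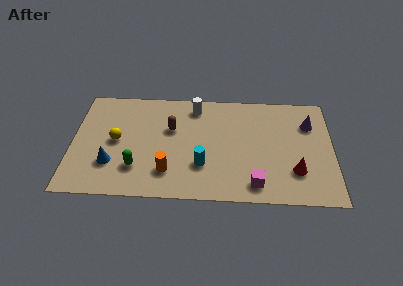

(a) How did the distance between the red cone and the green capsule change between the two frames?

+0.9

They were about 6.6 units apart before and 7.5 after — 0.9 units further apart.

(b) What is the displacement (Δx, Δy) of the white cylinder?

(0.7, 0.9)

The white cylinder started near (5.1, 5.1) and ended near (5.8, 6.0).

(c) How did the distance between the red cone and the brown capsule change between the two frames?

+4.2

Before: roughly 2.2 units apart; after: 6.4. That's 4.2 units further apart.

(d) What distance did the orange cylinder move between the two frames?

1.7

The orange cylinder moved from about (6.3, 1.8) to (4.6, 1.7), a distance of √(1.7² + 0.1²) ≈ 1.7.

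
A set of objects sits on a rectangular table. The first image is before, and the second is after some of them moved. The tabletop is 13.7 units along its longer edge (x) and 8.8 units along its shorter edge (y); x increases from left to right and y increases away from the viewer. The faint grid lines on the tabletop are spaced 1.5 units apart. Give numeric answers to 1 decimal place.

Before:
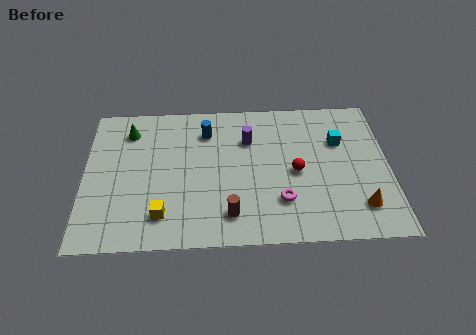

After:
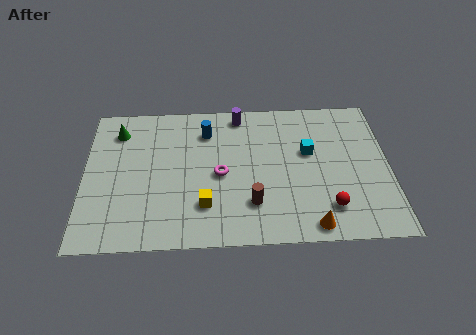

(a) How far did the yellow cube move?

2.0

The yellow cube was near (3.5, 1.8) before and (5.4, 2.3) after, so it travelled √(1.9² + 0.5²) ≈ 2.0 units.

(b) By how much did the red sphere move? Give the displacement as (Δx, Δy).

(1.4, -2.2)

The red sphere started near (9.5, 4.1) and ended near (10.9, 1.9).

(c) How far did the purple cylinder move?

1.6

The purple cylinder was near (7.4, 6.2) before and (7.0, 7.8) after, so it travelled √(0.4² + 1.6²) ≈ 1.6 units.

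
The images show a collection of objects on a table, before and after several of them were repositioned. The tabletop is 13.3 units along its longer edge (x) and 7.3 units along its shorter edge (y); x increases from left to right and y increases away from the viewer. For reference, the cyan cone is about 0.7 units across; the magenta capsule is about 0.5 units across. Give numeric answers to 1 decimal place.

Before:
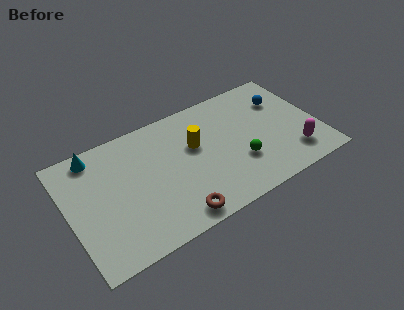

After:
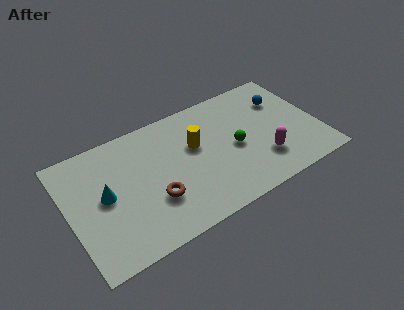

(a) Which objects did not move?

the blue sphere and the yellow cylinder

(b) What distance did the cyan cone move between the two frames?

2.6

The cyan cone was near (1.7, 6.4) before and (1.9, 3.8) after, so it travelled √(0.2² + 2.6²) ≈ 2.6 units.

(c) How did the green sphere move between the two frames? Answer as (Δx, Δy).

(-0.1, 1.0)

From the two frames, the green sphere sits at roughly (8.9, 2.4) before and (8.8, 3.4) after.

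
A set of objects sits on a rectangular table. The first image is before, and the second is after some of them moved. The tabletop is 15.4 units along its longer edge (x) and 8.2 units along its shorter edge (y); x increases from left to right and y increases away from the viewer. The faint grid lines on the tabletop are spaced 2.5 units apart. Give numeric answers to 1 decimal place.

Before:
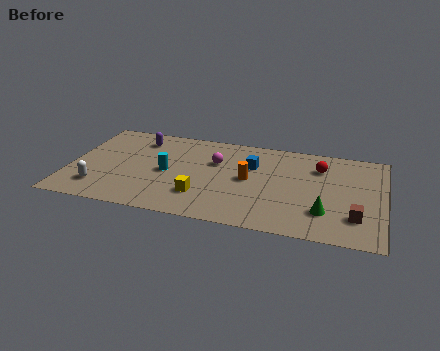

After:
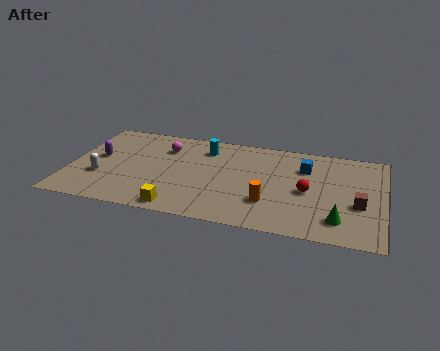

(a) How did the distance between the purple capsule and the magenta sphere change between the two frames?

-0.5

The distance was about 4.1 in the first image and 3.6 in the second, so they moved 0.5 units closer together.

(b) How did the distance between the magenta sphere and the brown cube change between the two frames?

+2.4

They were about 7.7 units apart before and 10.1 after — 2.4 units further apart.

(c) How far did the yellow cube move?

1.6

From (6.6, 2.2) to (5.6, 0.9), the yellow cube covered √(1.0² + 1.3²) ≈ 1.6 units.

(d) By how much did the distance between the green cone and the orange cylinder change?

-0.8

The distance was about 4.3 in the first image and 3.5 in the second, so they moved 0.8 units closer together.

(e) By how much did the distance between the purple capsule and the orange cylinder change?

+2.8

The distance was about 6.1 in the first image and 8.9 in the second, so they moved 2.8 units further apart.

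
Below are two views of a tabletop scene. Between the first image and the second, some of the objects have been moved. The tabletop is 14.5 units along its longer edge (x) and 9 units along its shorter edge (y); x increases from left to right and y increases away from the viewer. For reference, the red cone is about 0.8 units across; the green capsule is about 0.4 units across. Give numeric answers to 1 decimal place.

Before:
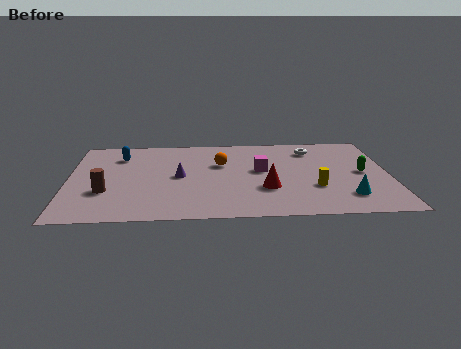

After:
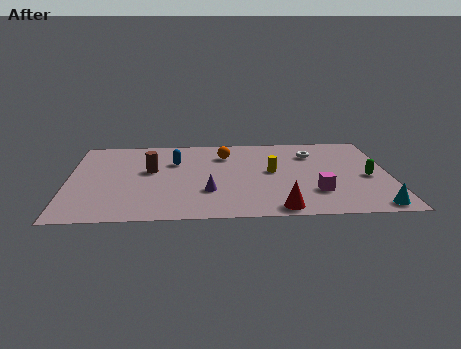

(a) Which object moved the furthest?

the magenta cube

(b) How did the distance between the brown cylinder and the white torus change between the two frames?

-2.7

They were about 10.3 units apart before and 7.6 after — 2.7 units closer together.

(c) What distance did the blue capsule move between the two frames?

2.6

The blue capsule moved from about (2.3, 6.9) to (4.8, 6.1), a distance of √(2.5² + 0.8²) ≈ 2.6.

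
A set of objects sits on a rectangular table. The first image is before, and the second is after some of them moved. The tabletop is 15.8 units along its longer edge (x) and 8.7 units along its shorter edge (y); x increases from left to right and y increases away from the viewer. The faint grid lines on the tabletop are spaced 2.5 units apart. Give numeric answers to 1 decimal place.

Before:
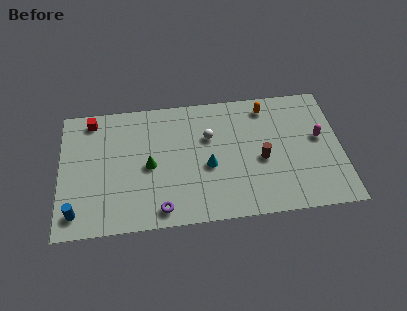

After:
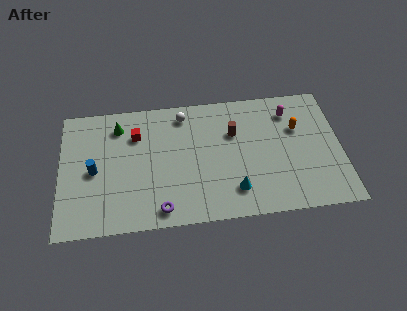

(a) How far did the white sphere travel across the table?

2.2

The white sphere moved from about (8.4, 5.7) to (7.0, 7.4), a distance of √(1.4² + 1.7²) ≈ 2.2.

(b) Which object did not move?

the purple torus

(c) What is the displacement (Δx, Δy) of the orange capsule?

(1.7, -1.7)

The orange capsule was at about (11.7, 7.4) and moved to about (13.4, 5.7).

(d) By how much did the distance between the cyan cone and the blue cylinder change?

+0.4

Before: roughly 7.7 units apart; after: 8.1. That's 0.4 units further apart.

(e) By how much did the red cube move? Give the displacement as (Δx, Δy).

(2.5, -1.3)

The red cube was at about (1.8, 7.6) and moved to about (4.3, 6.3).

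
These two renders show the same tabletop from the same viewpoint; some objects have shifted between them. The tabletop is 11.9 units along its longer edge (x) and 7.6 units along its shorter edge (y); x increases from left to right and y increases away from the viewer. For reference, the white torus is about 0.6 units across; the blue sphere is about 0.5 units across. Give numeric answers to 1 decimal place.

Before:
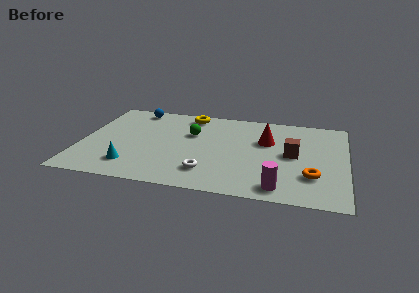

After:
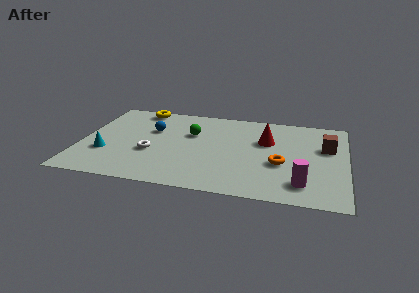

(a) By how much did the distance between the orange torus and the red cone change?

-1.4

Before: roughly 3.4 units apart; after: 2.0. That's 1.4 units closer together.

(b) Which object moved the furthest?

the white torus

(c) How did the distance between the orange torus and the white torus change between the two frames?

+1.2

Before: roughly 4.6 units apart; after: 5.8. That's 1.2 units further apart.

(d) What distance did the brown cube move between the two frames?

1.7

The brown cube was near (9.5, 3.9) before and (11.0, 4.8) after, so it travelled √(1.5² + 0.9²) ≈ 1.7 units.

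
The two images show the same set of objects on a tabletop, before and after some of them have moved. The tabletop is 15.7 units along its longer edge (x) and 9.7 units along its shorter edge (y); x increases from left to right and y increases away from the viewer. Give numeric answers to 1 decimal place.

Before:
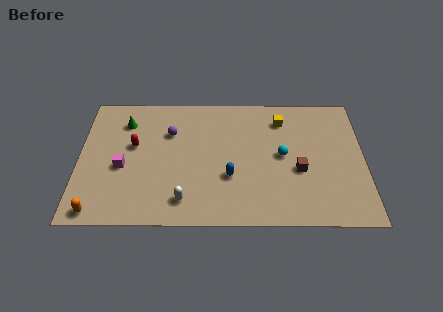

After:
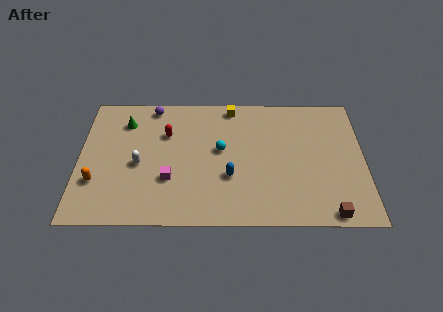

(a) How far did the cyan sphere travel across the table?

3.4

From (11.2, 5.0) to (7.8, 5.4), the cyan sphere covered √(3.4² + 0.4²) ≈ 3.4 units.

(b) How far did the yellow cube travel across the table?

3.0

The yellow cube was near (11.2, 7.7) before and (8.4, 8.7) after, so it travelled √(2.8² + 1.0²) ≈ 3.0 units.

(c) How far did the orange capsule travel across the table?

2.1

From (1.1, 0.9) to (1.0, 3.0), the orange capsule covered √(0.1² + 2.1²) ≈ 2.1 units.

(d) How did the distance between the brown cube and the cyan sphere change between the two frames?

+6.1

Before: roughly 1.4 units apart; after: 7.5. That's 6.1 units further apart.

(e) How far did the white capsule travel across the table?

3.6

The white capsule was near (5.8, 1.7) before and (3.3, 4.3) after, so it travelled √(2.5² + 2.6²) ≈ 3.6 units.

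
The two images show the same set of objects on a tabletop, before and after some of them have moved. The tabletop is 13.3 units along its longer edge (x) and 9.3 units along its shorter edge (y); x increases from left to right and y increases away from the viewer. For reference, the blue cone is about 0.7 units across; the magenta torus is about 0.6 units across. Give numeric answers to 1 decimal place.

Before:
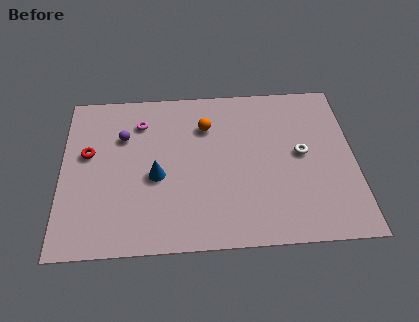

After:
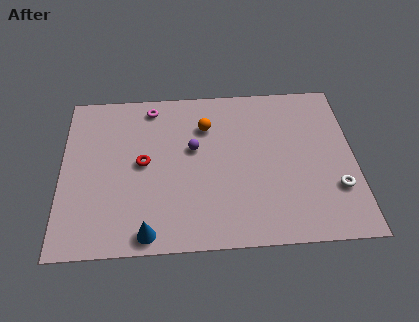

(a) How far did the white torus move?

2.6

From (10.9, 4.9) to (12.4, 2.8), the white torus covered √(1.5² + 2.1²) ≈ 2.6 units.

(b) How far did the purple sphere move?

3.3

The purple sphere moved from about (2.8, 6.4) to (6.0, 5.5), a distance of √(3.2² + 0.9²) ≈ 3.3.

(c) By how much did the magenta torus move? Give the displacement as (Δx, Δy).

(0.5, 0.9)

From the two frames, the magenta torus sits at roughly (3.6, 7.2) before and (4.1, 8.1) after.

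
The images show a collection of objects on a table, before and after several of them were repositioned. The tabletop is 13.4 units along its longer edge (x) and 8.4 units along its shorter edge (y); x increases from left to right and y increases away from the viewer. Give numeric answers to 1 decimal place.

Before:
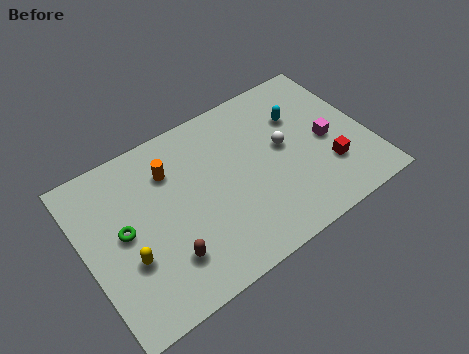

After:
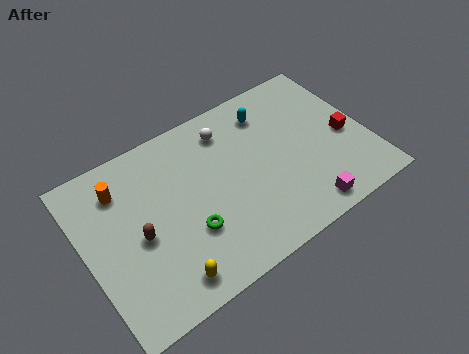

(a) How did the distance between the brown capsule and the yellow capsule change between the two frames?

+0.9

The distance was about 1.8 in the first image and 2.7 in the second, so they moved 0.9 units further apart.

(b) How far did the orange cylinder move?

2.3

The orange cylinder was near (4.3, 6.2) before and (2.0, 6.5) after, so it travelled √(2.3² + 0.3²) ≈ 2.3 units.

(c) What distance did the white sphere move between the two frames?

3.2

The white sphere moved from about (9.5, 4.6) to (7.2, 6.8), a distance of √(2.3² + 2.2²) ≈ 3.2.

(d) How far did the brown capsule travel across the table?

2.0

The brown capsule moved from about (3.4, 2.1) to (2.4, 3.8), a distance of √(1.0² + 1.7²) ≈ 2.0.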